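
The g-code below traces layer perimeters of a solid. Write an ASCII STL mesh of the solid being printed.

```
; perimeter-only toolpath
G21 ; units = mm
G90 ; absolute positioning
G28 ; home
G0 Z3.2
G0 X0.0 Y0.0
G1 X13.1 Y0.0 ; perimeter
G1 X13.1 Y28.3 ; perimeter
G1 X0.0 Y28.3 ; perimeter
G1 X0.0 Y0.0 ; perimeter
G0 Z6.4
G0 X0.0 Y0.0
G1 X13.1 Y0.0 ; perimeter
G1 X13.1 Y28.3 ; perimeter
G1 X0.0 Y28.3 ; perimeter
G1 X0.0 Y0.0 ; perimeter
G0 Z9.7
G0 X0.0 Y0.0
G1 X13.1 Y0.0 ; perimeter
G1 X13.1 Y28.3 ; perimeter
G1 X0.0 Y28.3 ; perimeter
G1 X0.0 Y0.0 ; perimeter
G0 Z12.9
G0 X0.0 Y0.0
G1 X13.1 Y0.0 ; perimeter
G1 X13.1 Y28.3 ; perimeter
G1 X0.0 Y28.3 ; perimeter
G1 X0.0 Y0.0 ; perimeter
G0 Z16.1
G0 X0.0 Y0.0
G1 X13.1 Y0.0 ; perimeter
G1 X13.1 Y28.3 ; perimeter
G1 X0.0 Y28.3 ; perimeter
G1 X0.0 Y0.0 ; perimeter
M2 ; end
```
solid part
  facet normal 0.0000 0.0000 -1.0000
    outer loop
      vertex 13.1 28.3 0.0
      vertex 13.1 0.0 0.0
      vertex 0.0 0.0 0.0
    endloop
  endfacet
  facet normal 0.0000 0.0000 -1.0000
    outer loop
      vertex 0.0 28.3 0.0
      vertex 13.1 28.3 0.0
      vertex 0.0 0.0 0.0
    endloop
  endfacet
  facet normal 0.0000 0.0000 1.0000
    outer loop
      vertex 0.0 0.0 16.1
      vertex 13.1 0.0 16.1
      vertex 13.1 28.3 16.1
    endloop
  endfacet
  facet normal 0.0000 0.0000 1.0000
    outer loop
      vertex 0.0 0.0 16.1
      vertex 13.1 28.3 16.1
      vertex 0.0 28.3 16.1
    endloop
  endfacet
  facet normal 0.0000 -1.0000 0.0000
    outer loop
      vertex 0.0 0.0 0.0
      vertex 13.1 0.0 0.0
      vertex 13.1 0.0 16.1
    endloop
  endfacet
  facet normal 0.0000 -1.0000 0.0000
    outer loop
      vertex 0.0 0.0 0.0
      vertex 13.1 0.0 16.1
      vertex 0.0 0.0 16.1
    endloop
  endfacet
  facet normal 0.0000 1.0000 0.0000
    outer loop
      vertex 13.1 28.3 16.1
      vertex 13.1 28.3 0.0
      vertex 0.0 28.3 0.0
    endloop
  endfacet
  facet normal 0.0000 1.0000 0.0000
    outer loop
      vertex 0.0 28.3 16.1
      vertex 13.1 28.3 16.1
      vertex 0.0 28.3 0.0
    endloop
  endfacet
  facet normal -1.0000 0.0000 0.0000
    outer loop
      vertex 0.0 28.3 16.1
      vertex 0.0 28.3 0.0
      vertex 0.0 0.0 0.0
    endloop
  endfacet
  facet normal -1.0000 0.0000 0.0000
    outer loop
      vertex 0.0 0.0 16.1
      vertex 0.0 28.3 16.1
      vertex 0.0 0.0 0.0
    endloop
  endfacet
  facet normal 1.0000 0.0000 0.0000
    outer loop
      vertex 13.1 0.0 0.0
      vertex 13.1 28.3 0.0
      vertex 13.1 28.3 16.1
    endloop
  endfacet
  facet normal 1.0000 0.0000 0.0000
    outer loop
      vertex 13.1 0.0 0.0
      vertex 13.1 28.3 16.1
      vertex 13.1 0.0 16.1
    endloop
  endfacet
endsolid part

The G0 Z moves step by Δz≈3.2 mm. Every layer's G1 loop is the same polygon, so the solid is a straight extrusion of it from z=0 to z≈16.1. Closing with flat bottom and top caps and triangulating gives 12 facets — a rectangular box, roughly 13.1 × 28.3 mm footprint and 16.1 mm tall.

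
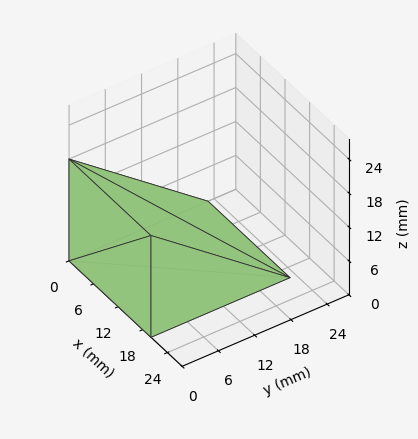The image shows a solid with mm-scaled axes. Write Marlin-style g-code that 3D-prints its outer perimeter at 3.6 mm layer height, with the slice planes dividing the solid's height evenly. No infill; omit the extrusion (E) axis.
Reading the render: the shape is a wedge (ramp): 20 × 23 mm base, rising to 18 mm along the y=0 edge and sloping linearly to z=0 at y=23 (dimensions read to the nearest mm from the axis ticks). For the g-code, the solid's height is divided into equal slices at the stated Δz and each level perimeter traced with G1 moves after a G0 lift.

; perimeter-only toolpath
G21 ; units = mm
G90 ; absolute positioning
G28 ; home
; layer 1
G0 Z3.6
G0 X0.0 Y0.0
G1 X20.0 Y0.0
G1 X20.0 Y18.4
G1 X0.0 Y18.4
G1 X0.0 Y0.0
; layer 2
G0 Z7.2
G0 X0.0 Y0.0
G1 X20.0 Y0.0
G1 X20.0 Y13.8
G1 X0.0 Y13.8
G1 X0.0 Y0.0
; layer 3
G0 Z10.8
G0 X0.0 Y0.0
G1 X20.0 Y0.0
G1 X20.0 Y9.2
G1 X0.0 Y9.2
G1 X0.0 Y0.0
; layer 4
G0 Z14.4
G0 X0.0 Y0.0
G1 X20.0 Y0.0
G1 X20.0 Y4.6
G1 X0.0 Y4.6
G1 X0.0 Y0.0
M2 ; end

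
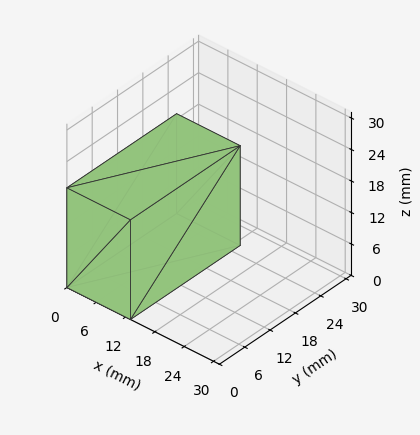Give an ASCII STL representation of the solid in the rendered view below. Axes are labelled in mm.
Reading the render: the shape is a rectangular box, roughly 13 × 26 mm footprint and 19 mm tall (dimensions read to the nearest mm from the axis ticks). For the STL, each face is triangulated and given an outward normal.

solid part
  facet normal 0.0000 0.0000 -1.0000
    outer loop
      vertex 13.0 26.0 0.0
      vertex 13.0 0.0 0.0
      vertex 0.0 0.0 0.0
    endloop
  endfacet
  facet normal 0.0000 0.0000 -1.0000
    outer loop
      vertex 0.0 26.0 0.0
      vertex 13.0 26.0 0.0
      vertex 0.0 0.0 0.0
    endloop
  endfacet
  facet normal 0.0000 0.0000 1.0000
    outer loop
      vertex 0.0 0.0 19.0
      vertex 13.0 0.0 19.0
      vertex 13.0 26.0 19.0
    endloop
  endfacet
  facet normal 0.0000 0.0000 1.0000
    outer loop
      vertex 0.0 0.0 19.0
      vertex 13.0 26.0 19.0
      vertex 0.0 26.0 19.0
    endloop
  endfacet
  facet normal 0.0000 -1.0000 0.0000
    outer loop
      vertex 0.0 0.0 0.0
      vertex 13.0 0.0 0.0
      vertex 13.0 0.0 19.0
    endloop
  endfacet
  facet normal 0.0000 -1.0000 0.0000
    outer loop
      vertex 0.0 0.0 0.0
      vertex 13.0 0.0 19.0
      vertex 0.0 0.0 19.0
    endloop
  endfacet
  facet normal 0.0000 1.0000 0.0000
    outer loop
      vertex 13.0 26.0 19.0
      vertex 13.0 26.0 0.0
      vertex 0.0 26.0 0.0
    endloop
  endfacet
  facet normal 0.0000 1.0000 0.0000
    outer loop
      vertex 0.0 26.0 19.0
      vertex 13.0 26.0 19.0
      vertex 0.0 26.0 0.0
    endloop
  endfacet
  facet normal -1.0000 0.0000 0.0000
    outer loop
      vertex 0.0 26.0 19.0
      vertex 0.0 26.0 0.0
      vertex 0.0 0.0 0.0
    endloop
  endfacet
  facet normal -1.0000 0.0000 0.0000
    outer loop
      vertex 0.0 0.0 19.0
      vertex 0.0 26.0 19.0
      vertex 0.0 0.0 0.0
    endloop
  endfacet
  facet normal 1.0000 0.0000 0.0000
    outer loop
      vertex 13.0 0.0 0.0
      vertex 13.0 26.0 0.0
      vertex 13.0 26.0 19.0
    endloop
  endfacet
  facet normal 1.0000 0.0000 0.0000
    outer loop
      vertex 13.0 0.0 0.0
      vertex 13.0 26.0 19.0
      vertex 13.0 0.0 19.0
    endloop
  endfacet
endsolid part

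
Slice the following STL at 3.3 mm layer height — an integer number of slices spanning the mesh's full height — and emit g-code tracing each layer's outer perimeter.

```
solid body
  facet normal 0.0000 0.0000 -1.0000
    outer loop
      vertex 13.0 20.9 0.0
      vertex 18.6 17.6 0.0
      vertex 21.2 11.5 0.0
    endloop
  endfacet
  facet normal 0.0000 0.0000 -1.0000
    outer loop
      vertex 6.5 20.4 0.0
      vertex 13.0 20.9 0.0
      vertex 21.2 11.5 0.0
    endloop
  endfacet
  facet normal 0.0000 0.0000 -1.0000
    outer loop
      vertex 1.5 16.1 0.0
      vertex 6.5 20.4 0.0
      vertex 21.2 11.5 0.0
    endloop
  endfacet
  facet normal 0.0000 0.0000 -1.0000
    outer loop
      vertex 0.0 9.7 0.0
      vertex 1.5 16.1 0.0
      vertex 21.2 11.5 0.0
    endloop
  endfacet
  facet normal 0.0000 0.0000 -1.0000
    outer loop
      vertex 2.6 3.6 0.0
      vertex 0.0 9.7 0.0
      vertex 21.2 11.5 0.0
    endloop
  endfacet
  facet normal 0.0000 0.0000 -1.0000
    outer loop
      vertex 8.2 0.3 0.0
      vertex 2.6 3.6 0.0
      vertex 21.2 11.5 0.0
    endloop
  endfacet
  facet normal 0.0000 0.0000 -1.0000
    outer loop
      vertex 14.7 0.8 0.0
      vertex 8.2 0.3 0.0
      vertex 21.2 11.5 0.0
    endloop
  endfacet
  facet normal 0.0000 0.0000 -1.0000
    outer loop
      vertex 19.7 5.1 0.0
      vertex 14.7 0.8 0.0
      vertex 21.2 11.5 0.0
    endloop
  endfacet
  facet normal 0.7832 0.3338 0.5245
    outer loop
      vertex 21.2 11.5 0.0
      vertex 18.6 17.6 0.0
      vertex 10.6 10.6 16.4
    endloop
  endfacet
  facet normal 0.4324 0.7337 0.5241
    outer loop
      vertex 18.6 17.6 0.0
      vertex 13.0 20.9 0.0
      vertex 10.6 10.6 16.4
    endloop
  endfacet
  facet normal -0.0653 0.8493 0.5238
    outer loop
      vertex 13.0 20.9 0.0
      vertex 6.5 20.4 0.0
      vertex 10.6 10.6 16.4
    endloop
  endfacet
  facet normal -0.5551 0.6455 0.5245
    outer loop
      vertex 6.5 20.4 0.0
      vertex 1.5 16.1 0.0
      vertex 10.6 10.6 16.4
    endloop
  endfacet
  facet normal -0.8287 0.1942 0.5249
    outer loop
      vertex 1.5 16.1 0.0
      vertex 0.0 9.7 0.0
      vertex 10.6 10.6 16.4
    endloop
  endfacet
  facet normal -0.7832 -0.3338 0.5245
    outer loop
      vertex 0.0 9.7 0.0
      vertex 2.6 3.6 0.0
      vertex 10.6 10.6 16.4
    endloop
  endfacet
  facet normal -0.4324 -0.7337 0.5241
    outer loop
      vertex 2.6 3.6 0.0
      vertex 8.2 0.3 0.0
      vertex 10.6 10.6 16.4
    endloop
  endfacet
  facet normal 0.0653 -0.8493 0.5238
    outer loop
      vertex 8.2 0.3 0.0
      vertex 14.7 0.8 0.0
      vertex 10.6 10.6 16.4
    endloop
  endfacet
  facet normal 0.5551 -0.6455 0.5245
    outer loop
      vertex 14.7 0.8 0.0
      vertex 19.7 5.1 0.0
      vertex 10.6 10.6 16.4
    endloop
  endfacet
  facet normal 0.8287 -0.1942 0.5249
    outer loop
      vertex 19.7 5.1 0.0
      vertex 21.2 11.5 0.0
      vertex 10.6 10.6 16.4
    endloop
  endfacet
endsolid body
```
; perimeter-only toolpath
G21 ; units = mm
G90 ; absolute positioning
G28 ; home
; layer 1
G0 Z3.3
G0 X19.1 Y11.3
G1 X17.0 Y16.2
G1 X12.5 Y18.8
G1 X7.3 Y18.4
G1 X3.3 Y15.0
G1 X2.1 Y9.9
G1 X4.2 Y5.0
G1 X8.7 Y2.4
G1 X13.9 Y2.8
G1 X17.9 Y6.2
G1 X19.1 Y11.3
; layer 2
G0 Z6.6
G0 X17.0 Y11.1
G1 X15.4 Y14.8
G1 X12.0 Y16.8
G1 X8.1 Y16.5
G1 X5.1 Y13.9
G1 X4.2 Y10.1
G1 X5.8 Y6.4
G1 X9.2 Y4.4
G1 X13.1 Y4.7
G1 X16.1 Y7.3
G1 X17.0 Y11.1
; layer 3
G0 Z9.8
G0 X14.8 Y11.0
G1 X13.8 Y13.4
G1 X11.6 Y14.7
G1 X9.0 Y14.5
G1 X7.0 Y12.8
G1 X6.4 Y10.2
G1 X7.4 Y7.8
G1 X9.6 Y6.5
G1 X12.2 Y6.7
G1 X14.2 Y8.4
G1 X14.8 Y11.0
; layer 4
G0 Z13.1
G0 X12.7 Y10.8
G1 X12.2 Y12.0
G1 X11.1 Y12.7
G1 X9.8 Y12.6
G1 X8.8 Y11.7
G1 X8.5 Y10.4
G1 X9.0 Y9.2
G1 X10.1 Y8.5
G1 X11.4 Y8.6
G1 X12.4 Y9.5
G1 X12.7 Y10.8
M2 ; end

The solid is a regular 10-sided pyramid, base circumscribed radius ≈ 10.6 mm, apex at z ≈ 16.4 mm. Slicing at Δz = 3.3 mm — 5 equal slices spanning the solid's height, so layer i sits at z = i·h/5 — gives 4 non-empty perimeters. Each is a 10-segment closed polygon; G0 lifts to the layer z and rapids to the start vertex, then G1 traces the edges. The cross-section shrinks linearly with z (the slice at the apex is degenerate and omitted).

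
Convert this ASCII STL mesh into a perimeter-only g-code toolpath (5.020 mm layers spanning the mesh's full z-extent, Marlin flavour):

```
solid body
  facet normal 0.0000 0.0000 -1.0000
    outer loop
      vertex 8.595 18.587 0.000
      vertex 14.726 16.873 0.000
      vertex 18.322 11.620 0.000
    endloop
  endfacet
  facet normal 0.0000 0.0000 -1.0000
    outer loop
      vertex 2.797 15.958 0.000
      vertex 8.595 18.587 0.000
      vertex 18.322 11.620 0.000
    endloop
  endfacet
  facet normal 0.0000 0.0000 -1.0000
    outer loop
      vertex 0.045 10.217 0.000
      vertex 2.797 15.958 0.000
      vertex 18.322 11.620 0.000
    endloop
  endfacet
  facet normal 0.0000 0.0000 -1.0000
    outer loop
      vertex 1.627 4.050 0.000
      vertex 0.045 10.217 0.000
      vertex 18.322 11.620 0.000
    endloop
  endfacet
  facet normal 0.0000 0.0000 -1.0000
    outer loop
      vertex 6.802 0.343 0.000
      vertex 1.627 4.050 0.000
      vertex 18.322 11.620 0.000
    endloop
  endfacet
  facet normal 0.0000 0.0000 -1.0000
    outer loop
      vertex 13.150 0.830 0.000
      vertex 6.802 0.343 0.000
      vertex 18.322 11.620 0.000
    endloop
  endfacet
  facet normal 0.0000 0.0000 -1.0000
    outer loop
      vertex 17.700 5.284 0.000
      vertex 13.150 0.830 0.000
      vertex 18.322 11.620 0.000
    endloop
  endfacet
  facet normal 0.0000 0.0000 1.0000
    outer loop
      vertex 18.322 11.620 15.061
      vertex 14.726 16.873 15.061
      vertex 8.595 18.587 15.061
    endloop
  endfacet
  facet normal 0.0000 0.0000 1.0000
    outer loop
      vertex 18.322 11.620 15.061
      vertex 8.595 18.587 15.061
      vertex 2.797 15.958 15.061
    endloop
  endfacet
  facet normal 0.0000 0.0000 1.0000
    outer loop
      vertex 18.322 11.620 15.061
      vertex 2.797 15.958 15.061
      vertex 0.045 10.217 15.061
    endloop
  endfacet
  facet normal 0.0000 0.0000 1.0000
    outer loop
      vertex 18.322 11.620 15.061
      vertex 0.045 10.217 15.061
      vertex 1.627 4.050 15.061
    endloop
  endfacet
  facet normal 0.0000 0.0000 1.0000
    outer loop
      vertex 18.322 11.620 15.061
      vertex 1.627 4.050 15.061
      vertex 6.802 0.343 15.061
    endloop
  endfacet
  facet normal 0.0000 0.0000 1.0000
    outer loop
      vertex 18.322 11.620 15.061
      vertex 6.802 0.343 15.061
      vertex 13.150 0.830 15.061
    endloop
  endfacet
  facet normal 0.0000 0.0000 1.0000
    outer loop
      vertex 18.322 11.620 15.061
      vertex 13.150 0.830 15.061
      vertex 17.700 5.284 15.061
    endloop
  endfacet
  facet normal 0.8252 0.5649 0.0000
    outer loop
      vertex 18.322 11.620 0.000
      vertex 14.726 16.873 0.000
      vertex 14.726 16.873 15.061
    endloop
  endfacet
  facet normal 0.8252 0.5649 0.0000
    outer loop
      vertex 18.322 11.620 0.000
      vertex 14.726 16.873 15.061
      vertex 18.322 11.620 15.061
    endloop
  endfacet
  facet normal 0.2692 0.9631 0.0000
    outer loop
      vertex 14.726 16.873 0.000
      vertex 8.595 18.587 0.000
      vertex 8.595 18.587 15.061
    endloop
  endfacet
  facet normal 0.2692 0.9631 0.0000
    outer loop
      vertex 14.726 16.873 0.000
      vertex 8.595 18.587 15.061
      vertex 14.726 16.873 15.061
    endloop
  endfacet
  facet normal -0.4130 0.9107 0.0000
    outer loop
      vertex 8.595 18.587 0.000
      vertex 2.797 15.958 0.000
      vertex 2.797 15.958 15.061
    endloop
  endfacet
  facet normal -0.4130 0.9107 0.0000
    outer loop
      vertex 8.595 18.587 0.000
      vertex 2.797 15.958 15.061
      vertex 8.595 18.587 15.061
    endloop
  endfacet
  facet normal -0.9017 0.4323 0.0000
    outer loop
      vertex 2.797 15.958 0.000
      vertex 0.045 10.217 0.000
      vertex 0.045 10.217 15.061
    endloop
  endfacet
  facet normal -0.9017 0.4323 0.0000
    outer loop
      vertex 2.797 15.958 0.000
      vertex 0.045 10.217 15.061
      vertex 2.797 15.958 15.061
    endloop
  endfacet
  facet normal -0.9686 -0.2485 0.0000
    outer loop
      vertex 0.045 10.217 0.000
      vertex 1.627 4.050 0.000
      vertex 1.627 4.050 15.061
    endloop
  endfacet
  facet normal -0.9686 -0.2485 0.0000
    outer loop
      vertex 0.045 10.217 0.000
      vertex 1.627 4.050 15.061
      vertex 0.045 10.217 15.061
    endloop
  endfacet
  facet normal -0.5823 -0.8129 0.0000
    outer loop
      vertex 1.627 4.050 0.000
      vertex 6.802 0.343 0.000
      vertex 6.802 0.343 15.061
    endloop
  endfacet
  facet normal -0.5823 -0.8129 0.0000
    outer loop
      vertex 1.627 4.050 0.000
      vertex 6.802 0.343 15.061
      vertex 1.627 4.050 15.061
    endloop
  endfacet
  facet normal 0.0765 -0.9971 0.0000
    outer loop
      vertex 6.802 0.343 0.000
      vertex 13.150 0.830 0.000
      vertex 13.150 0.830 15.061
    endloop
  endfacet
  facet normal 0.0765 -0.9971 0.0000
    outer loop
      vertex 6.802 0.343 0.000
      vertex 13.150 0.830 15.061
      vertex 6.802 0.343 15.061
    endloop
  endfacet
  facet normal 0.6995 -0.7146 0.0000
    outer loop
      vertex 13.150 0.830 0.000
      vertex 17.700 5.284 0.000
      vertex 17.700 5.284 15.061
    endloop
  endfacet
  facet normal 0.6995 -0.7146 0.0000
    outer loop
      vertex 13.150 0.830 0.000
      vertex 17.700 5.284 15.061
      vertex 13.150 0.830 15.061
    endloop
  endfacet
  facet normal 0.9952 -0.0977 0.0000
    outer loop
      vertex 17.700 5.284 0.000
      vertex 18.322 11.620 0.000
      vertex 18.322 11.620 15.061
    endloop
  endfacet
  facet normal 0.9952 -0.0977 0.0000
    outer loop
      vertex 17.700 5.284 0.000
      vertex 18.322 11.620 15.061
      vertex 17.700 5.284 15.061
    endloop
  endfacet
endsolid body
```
; perimeter-only toolpath
G21 ; units = mm
G90 ; absolute positioning
G28 ; home
; layer 1
G0 Z5.020
G0 X18.322 Y11.620
G1 X14.726 Y16.873
G1 X8.595 Y18.587
G1 X2.797 Y15.958
G1 X0.045 Y10.217
G1 X1.627 Y4.050
G1 X6.802 Y0.343
G1 X13.150 Y0.830
G1 X17.700 Y5.284
G1 X18.322 Y11.620
; layer 2
G0 Z10.041
G0 X18.322 Y11.620
G1 X14.726 Y16.873
G1 X8.595 Y18.587
G1 X2.797 Y15.958
G1 X0.045 Y10.217
G1 X1.627 Y4.050
G1 X6.802 Y0.343
G1 X13.150 Y0.830
G1 X17.700 Y5.284
G1 X18.322 Y11.620
; layer 3
G0 Z15.061
G0 X18.322 Y11.620
G1 X14.726 Y16.873
G1 X8.595 Y18.587
G1 X2.797 Y15.958
G1 X0.045 Y10.217
G1 X1.627 Y4.050
G1 X6.802 Y0.343
G1 X13.150 Y0.830
G1 X17.700 Y5.284
G1 X18.322 Y11.620
M2 ; end

The solid is a regular 9-sided prism (a cylinder approximated with 9 flat sides), circumscribed radius ≈ 9.31 mm, height ≈ 15.1 mm. Slicing at Δz = 5.020 mm — 3 equal slices spanning the solid's height, so layer i sits at z = i·h/3 — gives 3 non-empty perimeters. Each is a 9-segment closed polygon; G0 lifts to the layer z and rapids to the start vertex, then G1 traces the edges.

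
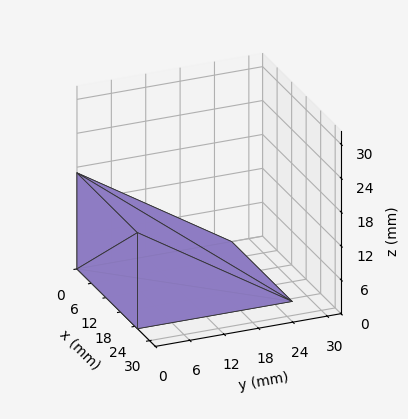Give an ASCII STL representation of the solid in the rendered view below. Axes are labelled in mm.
Reading the render: the shape is a wedge (ramp): 25 × 27 mm base, rising to 17 mm along the y=0 edge and sloping linearly to z=0 at y=27 (dimensions read to the nearest mm from the axis ticks). For the STL, each face is triangulated and given an outward normal.

solid part
  facet normal 0.0000 0.0000 -1.0000
    outer loop
      vertex 25.000 27.000 0.000
      vertex 25.000 0.000 0.000
      vertex 0.000 0.000 0.000
    endloop
  endfacet
  facet normal 0.0000 0.0000 -1.0000
    outer loop
      vertex 0.000 27.000 0.000
      vertex 25.000 27.000 0.000
      vertex 0.000 0.000 0.000
    endloop
  endfacet
  facet normal 0.0000 -1.0000 0.0000
    outer loop
      vertex 0.000 0.000 0.000
      vertex 25.000 0.000 0.000
      vertex 25.000 0.000 17.000
    endloop
  endfacet
  facet normal 0.0000 -1.0000 0.0000
    outer loop
      vertex 0.000 0.000 0.000
      vertex 25.000 0.000 17.000
      vertex 0.000 0.000 17.000
    endloop
  endfacet
  facet normal 0.0000 0.5328 0.8462
    outer loop
      vertex 0.000 0.000 17.000
      vertex 25.000 0.000 17.000
      vertex 25.000 27.000 0.000
    endloop
  endfacet
  facet normal 0.0000 0.5328 0.8462
    outer loop
      vertex 0.000 0.000 17.000
      vertex 25.000 27.000 0.000
      vertex 0.000 27.000 0.000
    endloop
  endfacet
  facet normal -1.0000 0.0000 0.0000
    outer loop
      vertex 0.000 0.000 17.000
      vertex 0.000 27.000 0.000
      vertex 0.000 0.000 0.000
    endloop
  endfacet
  facet normal 1.0000 0.0000 0.0000
    outer loop
      vertex 25.000 0.000 0.000
      vertex 25.000 27.000 0.000
      vertex 25.000 0.000 17.000
    endloop
  endfacet
endsolid part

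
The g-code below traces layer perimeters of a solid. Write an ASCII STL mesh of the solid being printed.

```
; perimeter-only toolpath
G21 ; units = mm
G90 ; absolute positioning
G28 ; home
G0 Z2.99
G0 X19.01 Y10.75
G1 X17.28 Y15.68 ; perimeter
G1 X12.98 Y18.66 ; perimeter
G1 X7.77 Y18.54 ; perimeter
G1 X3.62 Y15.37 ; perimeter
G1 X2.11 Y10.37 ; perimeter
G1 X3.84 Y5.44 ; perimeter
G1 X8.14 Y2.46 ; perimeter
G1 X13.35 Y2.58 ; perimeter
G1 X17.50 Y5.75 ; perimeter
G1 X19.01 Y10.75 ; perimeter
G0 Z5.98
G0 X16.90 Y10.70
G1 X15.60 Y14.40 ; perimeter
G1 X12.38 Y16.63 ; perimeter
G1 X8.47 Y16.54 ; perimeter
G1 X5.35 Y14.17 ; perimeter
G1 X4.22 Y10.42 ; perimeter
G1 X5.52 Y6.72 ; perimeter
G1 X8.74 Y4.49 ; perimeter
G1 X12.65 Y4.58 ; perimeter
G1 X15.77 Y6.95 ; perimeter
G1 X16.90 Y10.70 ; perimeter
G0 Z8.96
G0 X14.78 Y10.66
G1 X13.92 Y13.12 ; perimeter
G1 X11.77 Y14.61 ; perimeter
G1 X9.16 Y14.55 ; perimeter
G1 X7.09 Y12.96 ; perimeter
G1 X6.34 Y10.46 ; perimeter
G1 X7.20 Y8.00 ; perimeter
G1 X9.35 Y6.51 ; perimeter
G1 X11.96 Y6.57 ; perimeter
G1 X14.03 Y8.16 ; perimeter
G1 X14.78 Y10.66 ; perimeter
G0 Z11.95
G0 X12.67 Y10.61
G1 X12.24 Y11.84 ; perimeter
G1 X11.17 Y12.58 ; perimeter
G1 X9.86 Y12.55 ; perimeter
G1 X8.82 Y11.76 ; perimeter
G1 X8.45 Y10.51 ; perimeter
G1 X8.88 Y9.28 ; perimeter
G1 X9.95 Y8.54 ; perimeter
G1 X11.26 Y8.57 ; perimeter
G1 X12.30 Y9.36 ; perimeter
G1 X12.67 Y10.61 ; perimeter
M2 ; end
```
solid part
  facet normal 0.0000 0.0000 -1.0000
    outer loop
      vertex 13.59 20.68 0.00
      vertex 18.96 16.96 0.00
      vertex 21.12 10.80 0.00
    endloop
  endfacet
  facet normal 0.0000 0.0000 -1.0000
    outer loop
      vertex 7.07 20.53 0.00
      vertex 13.59 20.68 0.00
      vertex 21.12 10.80 0.00
    endloop
  endfacet
  facet normal 0.0000 0.0000 -1.0000
    outer loop
      vertex 1.88 16.57 0.00
      vertex 7.07 20.53 0.00
      vertex 21.12 10.80 0.00
    endloop
  endfacet
  facet normal 0.0000 0.0000 -1.0000
    outer loop
      vertex 0.00 10.32 0.00
      vertex 1.88 16.57 0.00
      vertex 21.12 10.80 0.00
    endloop
  endfacet
  facet normal 0.0000 0.0000 -1.0000
    outer loop
      vertex 2.16 4.16 0.00
      vertex 0.00 10.32 0.00
      vertex 21.12 10.80 0.00
    endloop
  endfacet
  facet normal 0.0000 0.0000 -1.0000
    outer loop
      vertex 7.53 0.44 0.00
      vertex 2.16 4.16 0.00
      vertex 21.12 10.80 0.00
    endloop
  endfacet
  facet normal 0.0000 0.0000 -1.0000
    outer loop
      vertex 14.05 0.59 0.00
      vertex 7.53 0.44 0.00
      vertex 21.12 10.80 0.00
    endloop
  endfacet
  facet normal 0.0000 0.0000 -1.0000
    outer loop
      vertex 19.24 4.55 0.00
      vertex 14.05 0.59 0.00
      vertex 21.12 10.80 0.00
    endloop
  endfacet
  facet normal 0.7831 0.2746 0.5579
    outer loop
      vertex 21.12 10.80 0.00
      vertex 18.96 16.96 0.00
      vertex 10.56 10.56 14.94
    endloop
  endfacet
  facet normal 0.4726 0.6822 0.5579
    outer loop
      vertex 18.96 16.96 0.00
      vertex 13.59 20.68 0.00
      vertex 10.56 10.56 14.94
    endloop
  endfacet
  facet normal -0.0191 0.8296 0.5581
    outer loop
      vertex 13.59 20.68 0.00
      vertex 7.07 20.53 0.00
      vertex 10.56 10.56 14.94
    endloop
  endfacet
  facet normal -0.5034 0.6598 0.5579
    outer loop
      vertex 7.07 20.53 0.00
      vertex 1.88 16.57 0.00
      vertex 10.56 10.56 14.94
    endloop
  endfacet
  facet normal -0.7947 0.2391 0.5579
    outer loop
      vertex 1.88 16.57 0.00
      vertex 0.00 10.32 0.00
      vertex 10.56 10.56 14.94
    endloop
  endfacet
  facet normal -0.7831 -0.2746 0.5579
    outer loop
      vertex 0.00 10.32 0.00
      vertex 2.16 4.16 0.00
      vertex 10.56 10.56 14.94
    endloop
  endfacet
  facet normal -0.4726 -0.6822 0.5579
    outer loop
      vertex 2.16 4.16 0.00
      vertex 7.53 0.44 0.00
      vertex 10.56 10.56 14.94
    endloop
  endfacet
  facet normal 0.0191 -0.8296 0.5581
    outer loop
      vertex 7.53 0.44 0.00
      vertex 14.05 0.59 0.00
      vertex 10.56 10.56 14.94
    endloop
  endfacet
  facet normal 0.5034 -0.6598 0.5579
    outer loop
      vertex 14.05 0.59 0.00
      vertex 19.24 4.55 0.00
      vertex 10.56 10.56 14.94
    endloop
  endfacet
  facet normal 0.7947 -0.2391 0.5579
    outer loop
      vertex 19.24 4.55 0.00
      vertex 21.12 10.80 0.00
      vertex 10.56 10.56 14.94
    endloop
  endfacet
endsolid part

The G0 Z moves step by Δz≈2.99 mm. The G1 loops shrink linearly with z, so the solid tapers from its base footprint up to z≈14.9. Closing with a flat bottom cap and the tapered top and triangulating gives 18 facets — a regular 10-sided pyramid, base circumscribed radius ≈ 10.6 mm, apex at z ≈ 14.9 mm.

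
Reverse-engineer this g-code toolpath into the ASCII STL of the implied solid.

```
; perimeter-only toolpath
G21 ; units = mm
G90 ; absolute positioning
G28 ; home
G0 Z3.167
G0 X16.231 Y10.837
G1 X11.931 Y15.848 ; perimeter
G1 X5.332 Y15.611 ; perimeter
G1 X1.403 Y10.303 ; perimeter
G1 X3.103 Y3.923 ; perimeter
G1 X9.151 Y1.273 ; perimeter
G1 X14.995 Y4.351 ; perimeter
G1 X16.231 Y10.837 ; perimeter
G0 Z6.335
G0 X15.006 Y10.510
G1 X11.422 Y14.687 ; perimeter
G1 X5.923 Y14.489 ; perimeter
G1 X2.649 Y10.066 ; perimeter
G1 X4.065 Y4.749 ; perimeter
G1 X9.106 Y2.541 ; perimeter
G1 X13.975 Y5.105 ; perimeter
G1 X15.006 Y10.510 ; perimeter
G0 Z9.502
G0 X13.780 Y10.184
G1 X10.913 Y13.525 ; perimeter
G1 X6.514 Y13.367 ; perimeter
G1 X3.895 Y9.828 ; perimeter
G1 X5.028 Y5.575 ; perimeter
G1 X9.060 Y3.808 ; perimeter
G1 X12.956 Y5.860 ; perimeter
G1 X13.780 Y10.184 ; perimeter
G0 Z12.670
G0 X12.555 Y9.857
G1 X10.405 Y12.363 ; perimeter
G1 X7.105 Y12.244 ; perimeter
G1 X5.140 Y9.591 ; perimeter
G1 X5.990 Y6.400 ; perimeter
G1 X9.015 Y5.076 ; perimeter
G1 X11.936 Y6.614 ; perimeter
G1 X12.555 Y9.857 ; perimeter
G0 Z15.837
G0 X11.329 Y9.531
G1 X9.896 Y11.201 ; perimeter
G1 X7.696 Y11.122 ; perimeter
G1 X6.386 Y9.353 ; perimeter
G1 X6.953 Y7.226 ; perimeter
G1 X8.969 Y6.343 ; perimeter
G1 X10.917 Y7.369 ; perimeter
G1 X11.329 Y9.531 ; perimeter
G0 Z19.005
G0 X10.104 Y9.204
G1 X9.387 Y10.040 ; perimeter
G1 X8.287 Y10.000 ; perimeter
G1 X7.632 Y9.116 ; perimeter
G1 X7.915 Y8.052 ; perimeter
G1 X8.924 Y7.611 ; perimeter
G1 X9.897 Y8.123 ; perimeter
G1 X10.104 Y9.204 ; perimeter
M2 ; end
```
solid part
  facet normal 0.0000 0.0000 -1.0000
    outer loop
      vertex 4.741 16.733 0.000
      vertex 12.440 17.010 0.000
      vertex 17.457 11.163 0.000
    endloop
  endfacet
  facet normal 0.0000 0.0000 -1.0000
    outer loop
      vertex 0.157 10.541 0.000
      vertex 4.741 16.733 0.000
      vertex 17.457 11.163 0.000
    endloop
  endfacet
  facet normal 0.0000 0.0000 -1.0000
    outer loop
      vertex 2.140 3.097 0.000
      vertex 0.157 10.541 0.000
      vertex 17.457 11.163 0.000
    endloop
  endfacet
  facet normal 0.0000 0.0000 -1.0000
    outer loop
      vertex 9.197 0.006 0.000
      vertex 2.140 3.097 0.000
      vertex 17.457 11.163 0.000
    endloop
  endfacet
  facet normal 0.0000 0.0000 -1.0000
    outer loop
      vertex 16.014 3.596 0.000
      vertex 9.197 0.006 0.000
      vertex 17.457 11.163 0.000
    endloop
  endfacet
  facet normal 0.7139 0.6125 0.3394
    outer loop
      vertex 17.457 11.163 0.000
      vertex 12.440 17.010 0.000
      vertex 8.878 8.878 22.172
    endloop
  endfacet
  facet normal -0.0338 0.9401 0.3393
    outer loop
      vertex 12.440 17.010 0.000
      vertex 4.741 16.733 0.000
      vertex 8.878 8.878 22.172
    endloop
  endfacet
  facet normal -0.7560 0.5597 0.3394
    outer loop
      vertex 4.741 16.733 0.000
      vertex 0.157 10.541 0.000
      vertex 8.878 8.878 22.172
    endloop
  endfacet
  facet normal -0.9090 -0.2421 0.3394
    outer loop
      vertex 0.157 10.541 0.000
      vertex 2.140 3.097 0.000
      vertex 8.878 8.878 22.172
    endloop
  endfacet
  facet normal -0.3774 -0.8616 0.3393
    outer loop
      vertex 2.140 3.097 0.000
      vertex 9.197 0.006 0.000
      vertex 8.878 8.878 22.172
    endloop
  endfacet
  facet normal 0.4383 -0.8323 0.3393
    outer loop
      vertex 9.197 0.006 0.000
      vertex 16.014 3.596 0.000
      vertex 8.878 8.878 22.172
    endloop
  endfacet
  facet normal 0.9240 -0.1762 0.3394
    outer loop
      vertex 16.014 3.596 0.000
      vertex 17.457 11.163 0.000
      vertex 8.878 8.878 22.172
    endloop
  endfacet
endsolid part

The G0 Z moves step by Δz≈3.167 mm. The G1 loops shrink linearly with z, so the solid tapers from its base footprint up to z≈22.2. Closing with a flat bottom cap and the tapered top and triangulating gives 12 facets — a regular 7-sided pyramid, base circumscribed radius ≈ 8.88 mm, apex at z ≈ 22.2 mm.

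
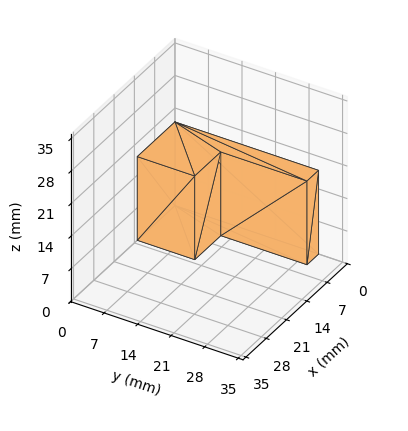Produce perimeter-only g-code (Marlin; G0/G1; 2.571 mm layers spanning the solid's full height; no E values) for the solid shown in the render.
Reading the render: the shape is an L-shaped prism: outer 13 × 30 mm, arm thicknesses ≈ 12 mm (horizontal) and 4 mm (vertical), extruded 18 mm in z (dimensions read to the nearest mm from the axis ticks). For the g-code, the solid's height is divided into equal slices at the stated Δz and each level perimeter traced with G1 moves after a G0 lift.

; perimeter-only toolpath
G21 ; units = mm
G90 ; absolute positioning
G28 ; home
; layer 1
G0 Z2.571
G0 X0.000 Y0.000
G1 X13.000 Y0.000
G1 X13.000 Y12.000
G1 X4.000 Y12.000
G1 X4.000 Y30.000
G1 X0.000 Y30.000
G1 X0.000 Y0.000
; layer 2
G0 Z5.143
G0 X0.000 Y0.000
G1 X13.000 Y0.000
G1 X13.000 Y12.000
G1 X4.000 Y12.000
G1 X4.000 Y30.000
G1 X0.000 Y30.000
G1 X0.000 Y0.000
; layer 3
G0 Z7.714
G0 X0.000 Y0.000
G1 X13.000 Y0.000
G1 X13.000 Y12.000
G1 X4.000 Y12.000
G1 X4.000 Y30.000
G1 X0.000 Y30.000
G1 X0.000 Y0.000
; layer 4
G0 Z10.286
G0 X0.000 Y0.000
G1 X13.000 Y0.000
G1 X13.000 Y12.000
G1 X4.000 Y12.000
G1 X4.000 Y30.000
G1 X0.000 Y30.000
G1 X0.000 Y0.000
; layer 5
G0 Z12.857
G0 X0.000 Y0.000
G1 X13.000 Y0.000
G1 X13.000 Y12.000
G1 X4.000 Y12.000
G1 X4.000 Y30.000
G1 X0.000 Y30.000
G1 X0.000 Y0.000
; layer 6
G0 Z15.429
G0 X0.000 Y0.000
G1 X13.000 Y0.000
G1 X13.000 Y12.000
G1 X4.000 Y12.000
G1 X4.000 Y30.000
G1 X0.000 Y30.000
G1 X0.000 Y0.000
; layer 7
G0 Z18.000
G0 X0.000 Y0.000
G1 X13.000 Y0.000
G1 X13.000 Y12.000
G1 X4.000 Y12.000
G1 X4.000 Y30.000
G1 X0.000 Y30.000
G1 X0.000 Y0.000
M2 ; end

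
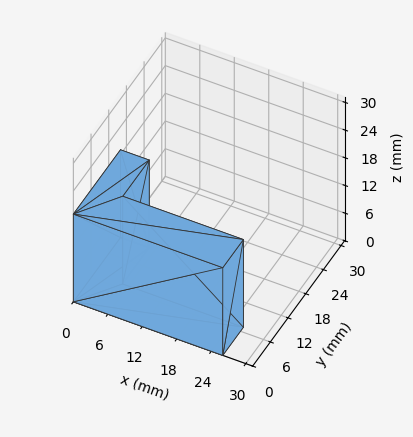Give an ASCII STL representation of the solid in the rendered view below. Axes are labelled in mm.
Reading the render: the shape is an L-shaped prism: outer 26 × 16 mm, arm thicknesses ≈ 7 mm (horizontal) and 5 mm (vertical), extruded 19 mm in z (dimensions read to the nearest mm from the axis ticks). For the STL, each face is triangulated and given an outward normal.

solid part
  facet normal 0.0000 0.0000 -1.0000
    outer loop
      vertex 26.0 7.0 0.0
      vertex 26.0 0.0 0.0
      vertex 0.0 0.0 0.0
    endloop
  endfacet
  facet normal 0.0000 0.0000 -1.0000
    outer loop
      vertex 5.0 7.0 0.0
      vertex 26.0 7.0 0.0
      vertex 0.0 0.0 0.0
    endloop
  endfacet
  facet normal 0.0000 0.0000 -1.0000
    outer loop
      vertex 5.0 16.0 0.0
      vertex 5.0 7.0 0.0
      vertex 0.0 0.0 0.0
    endloop
  endfacet
  facet normal 0.0000 0.0000 -1.0000
    outer loop
      vertex 0.0 16.0 0.0
      vertex 5.0 16.0 0.0
      vertex 0.0 0.0 0.0
    endloop
  endfacet
  facet normal 0.0000 0.0000 1.0000
    outer loop
      vertex 0.0 0.0 19.0
      vertex 26.0 0.0 19.0
      vertex 26.0 7.0 19.0
    endloop
  endfacet
  facet normal 0.0000 0.0000 1.0000
    outer loop
      vertex 0.0 0.0 19.0
      vertex 26.0 7.0 19.0
      vertex 5.0 7.0 19.0
    endloop
  endfacet
  facet normal 0.0000 0.0000 1.0000
    outer loop
      vertex 0.0 0.0 19.0
      vertex 5.0 7.0 19.0
      vertex 5.0 16.0 19.0
    endloop
  endfacet
  facet normal 0.0000 0.0000 1.0000
    outer loop
      vertex 0.0 0.0 19.0
      vertex 5.0 16.0 19.0
      vertex 0.0 16.0 19.0
    endloop
  endfacet
  facet normal 0.0000 -1.0000 0.0000
    outer loop
      vertex 0.0 0.0 0.0
      vertex 26.0 0.0 0.0
      vertex 26.0 0.0 19.0
    endloop
  endfacet
  facet normal 0.0000 -1.0000 0.0000
    outer loop
      vertex 0.0 0.0 0.0
      vertex 26.0 0.0 19.0
      vertex 0.0 0.0 19.0
    endloop
  endfacet
  facet normal 1.0000 0.0000 0.0000
    outer loop
      vertex 26.0 0.0 0.0
      vertex 26.0 7.0 0.0
      vertex 26.0 7.0 19.0
    endloop
  endfacet
  facet normal 1.0000 0.0000 0.0000
    outer loop
      vertex 26.0 0.0 0.0
      vertex 26.0 7.0 19.0
      vertex 26.0 0.0 19.0
    endloop
  endfacet
  facet normal 0.0000 1.0000 0.0000
    outer loop
      vertex 26.0 7.0 0.0
      vertex 5.0 7.0 0.0
      vertex 5.0 7.0 19.0
    endloop
  endfacet
  facet normal 0.0000 1.0000 0.0000
    outer loop
      vertex 26.0 7.0 0.0
      vertex 5.0 7.0 19.0
      vertex 26.0 7.0 19.0
    endloop
  endfacet
  facet normal 1.0000 0.0000 0.0000
    outer loop
      vertex 5.0 7.0 0.0
      vertex 5.0 16.0 0.0
      vertex 5.0 16.0 19.0
    endloop
  endfacet
  facet normal 1.0000 0.0000 0.0000
    outer loop
      vertex 5.0 7.0 0.0
      vertex 5.0 16.0 19.0
      vertex 5.0 7.0 19.0
    endloop
  endfacet
  facet normal 0.0000 1.0000 0.0000
    outer loop
      vertex 5.0 16.0 0.0
      vertex 0.0 16.0 0.0
      vertex 0.0 16.0 19.0
    endloop
  endfacet
  facet normal 0.0000 1.0000 0.0000
    outer loop
      vertex 5.0 16.0 0.0
      vertex 0.0 16.0 19.0
      vertex 5.0 16.0 19.0
    endloop
  endfacet
  facet normal -1.0000 0.0000 0.0000
    outer loop
      vertex 0.0 16.0 0.0
      vertex 0.0 0.0 0.0
      vertex 0.0 0.0 19.0
    endloop
  endfacet
  facet normal -1.0000 0.0000 0.0000
    outer loop
      vertex 0.0 16.0 0.0
      vertex 0.0 0.0 19.0
      vertex 0.0 16.0 19.0
    endloop
  endfacet
endsolid part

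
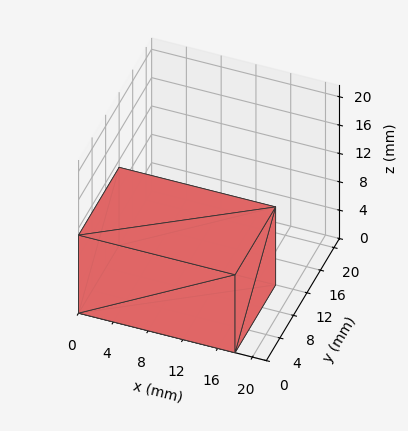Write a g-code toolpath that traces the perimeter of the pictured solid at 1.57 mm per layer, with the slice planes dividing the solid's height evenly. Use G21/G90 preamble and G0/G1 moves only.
Reading the render: the shape is a rectangular box, roughly 18 × 12 mm footprint and 11 mm tall (dimensions read to the nearest mm from the axis ticks). For the g-code, the solid's height is divided into equal slices at the stated Δz and each level perimeter traced with G1 moves after a G0 lift.

; perimeter-only toolpath
G21 ; units = mm
G90 ; absolute positioning
G28 ; home
; layer 1
G0 Z1.57
G0 X0.00 Y0.00
G1 X18.00 Y0.00
G1 X18.00 Y12.00
G1 X0.00 Y12.00
G1 X0.00 Y0.00
; layer 2
G0 Z3.14
G0 X0.00 Y0.00
G1 X18.00 Y0.00
G1 X18.00 Y12.00
G1 X0.00 Y12.00
G1 X0.00 Y0.00
; layer 3
G0 Z4.71
G0 X0.00 Y0.00
G1 X18.00 Y0.00
G1 X18.00 Y12.00
G1 X0.00 Y12.00
G1 X0.00 Y0.00
; layer 4
G0 Z6.29
G0 X0.00 Y0.00
G1 X18.00 Y0.00
G1 X18.00 Y12.00
G1 X0.00 Y12.00
G1 X0.00 Y0.00
; layer 5
G0 Z7.86
G0 X0.00 Y0.00
G1 X18.00 Y0.00
G1 X18.00 Y12.00
G1 X0.00 Y12.00
G1 X0.00 Y0.00
; layer 6
G0 Z9.43
G0 X0.00 Y0.00
G1 X18.00 Y0.00
G1 X18.00 Y12.00
G1 X0.00 Y12.00
G1 X0.00 Y0.00
; layer 7
G0 Z11.00
G0 X0.00 Y0.00
G1 X18.00 Y0.00
G1 X18.00 Y12.00
G1 X0.00 Y12.00
G1 X0.00 Y0.00
M2 ; end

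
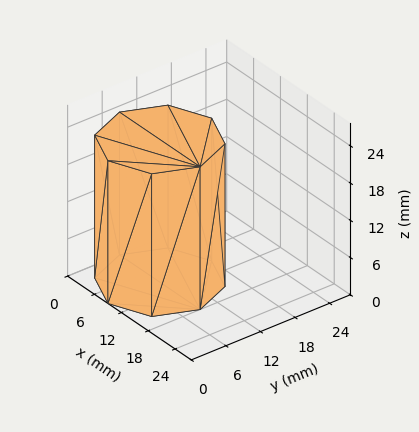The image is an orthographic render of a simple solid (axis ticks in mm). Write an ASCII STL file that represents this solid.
Reading the render: the shape is a regular 8-sided prism (a cylinder approximated with 8 flat sides), circumscribed radius ≈ 9 mm, height ≈ 23 mm (dimensions read to the nearest mm from the axis ticks). For the STL, each face is triangulated and given an outward normal.

solid part
  facet normal 0.0000 0.0000 -1.0000
    outer loop
      vertex 9.00 18.00 0.00
      vertex 15.36 15.36 0.00
      vertex 18.00 9.00 0.00
    endloop
  endfacet
  facet normal 0.0000 0.0000 -1.0000
    outer loop
      vertex 2.64 15.36 0.00
      vertex 9.00 18.00 0.00
      vertex 18.00 9.00 0.00
    endloop
  endfacet
  facet normal 0.0000 0.0000 -1.0000
    outer loop
      vertex 0.00 9.00 0.00
      vertex 2.64 15.36 0.00
      vertex 18.00 9.00 0.00
    endloop
  endfacet
  facet normal 0.0000 0.0000 -1.0000
    outer loop
      vertex 2.64 2.64 0.00
      vertex 0.00 9.00 0.00
      vertex 18.00 9.00 0.00
    endloop
  endfacet
  facet normal 0.0000 0.0000 -1.0000
    outer loop
      vertex 9.00 0.00 0.00
      vertex 2.64 2.64 0.00
      vertex 18.00 9.00 0.00
    endloop
  endfacet
  facet normal 0.0000 0.0000 -1.0000
    outer loop
      vertex 15.36 2.64 0.00
      vertex 9.00 0.00 0.00
      vertex 18.00 9.00 0.00
    endloop
  endfacet
  facet normal 0.0000 0.0000 1.0000
    outer loop
      vertex 18.00 9.00 23.00
      vertex 15.36 15.36 23.00
      vertex 9.00 18.00 23.00
    endloop
  endfacet
  facet normal 0.0000 0.0000 1.0000
    outer loop
      vertex 18.00 9.00 23.00
      vertex 9.00 18.00 23.00
      vertex 2.64 15.36 23.00
    endloop
  endfacet
  facet normal 0.0000 0.0000 1.0000
    outer loop
      vertex 18.00 9.00 23.00
      vertex 2.64 15.36 23.00
      vertex 0.00 9.00 23.00
    endloop
  endfacet
  facet normal 0.0000 0.0000 1.0000
    outer loop
      vertex 18.00 9.00 23.00
      vertex 0.00 9.00 23.00
      vertex 2.64 2.64 23.00
    endloop
  endfacet
  facet normal 0.0000 0.0000 1.0000
    outer loop
      vertex 18.00 9.00 23.00
      vertex 2.64 2.64 23.00
      vertex 9.00 0.00 23.00
    endloop
  endfacet
  facet normal 0.0000 0.0000 1.0000
    outer loop
      vertex 18.00 9.00 23.00
      vertex 9.00 0.00 23.00
      vertex 15.36 2.64 23.00
    endloop
  endfacet
  facet normal 0.9236 0.3834 0.0000
    outer loop
      vertex 18.00 9.00 0.00
      vertex 15.36 15.36 0.00
      vertex 15.36 15.36 23.00
    endloop
  endfacet
  facet normal 0.9236 0.3834 0.0000
    outer loop
      vertex 18.00 9.00 0.00
      vertex 15.36 15.36 23.00
      vertex 18.00 9.00 23.00
    endloop
  endfacet
  facet normal 0.3834 0.9236 0.0000
    outer loop
      vertex 15.36 15.36 0.00
      vertex 9.00 18.00 0.00
      vertex 9.00 18.00 23.00
    endloop
  endfacet
  facet normal 0.3834 0.9236 0.0000
    outer loop
      vertex 15.36 15.36 0.00
      vertex 9.00 18.00 23.00
      vertex 15.36 15.36 23.00
    endloop
  endfacet
  facet normal -0.3834 0.9236 0.0000
    outer loop
      vertex 9.00 18.00 0.00
      vertex 2.64 15.36 0.00
      vertex 2.64 15.36 23.00
    endloop
  endfacet
  facet normal -0.3834 0.9236 0.0000
    outer loop
      vertex 9.00 18.00 0.00
      vertex 2.64 15.36 23.00
      vertex 9.00 18.00 23.00
    endloop
  endfacet
  facet normal -0.9236 0.3834 0.0000
    outer loop
      vertex 2.64 15.36 0.00
      vertex 0.00 9.00 0.00
      vertex 0.00 9.00 23.00
    endloop
  endfacet
  facet normal -0.9236 0.3834 0.0000
    outer loop
      vertex 2.64 15.36 0.00
      vertex 0.00 9.00 23.00
      vertex 2.64 15.36 23.00
    endloop
  endfacet
  facet normal -0.9236 -0.3834 0.0000
    outer loop
      vertex 0.00 9.00 0.00
      vertex 2.64 2.64 0.00
      vertex 2.64 2.64 23.00
    endloop
  endfacet
  facet normal -0.9236 -0.3834 0.0000
    outer loop
      vertex 0.00 9.00 0.00
      vertex 2.64 2.64 23.00
      vertex 0.00 9.00 23.00
    endloop
  endfacet
  facet normal -0.3834 -0.9236 0.0000
    outer loop
      vertex 2.64 2.64 0.00
      vertex 9.00 0.00 0.00
      vertex 9.00 0.00 23.00
    endloop
  endfacet
  facet normal -0.3834 -0.9236 0.0000
    outer loop
      vertex 2.64 2.64 0.00
      vertex 9.00 0.00 23.00
      vertex 2.64 2.64 23.00
    endloop
  endfacet
  facet normal 0.3834 -0.9236 0.0000
    outer loop
      vertex 9.00 0.00 0.00
      vertex 15.36 2.64 0.00
      vertex 15.36 2.64 23.00
    endloop
  endfacet
  facet normal 0.3834 -0.9236 0.0000
    outer loop
      vertex 9.00 0.00 0.00
      vertex 15.36 2.64 23.00
      vertex 9.00 0.00 23.00
    endloop
  endfacet
  facet normal 0.9236 -0.3834 0.0000
    outer loop
      vertex 15.36 2.64 0.00
      vertex 18.00 9.00 0.00
      vertex 18.00 9.00 23.00
    endloop
  endfacet
  facet normal 0.9236 -0.3834 0.0000
    outer loop
      vertex 15.36 2.64 0.00
      vertex 18.00 9.00 23.00
      vertex 15.36 2.64 23.00
    endloop
  endfacet
endsolid part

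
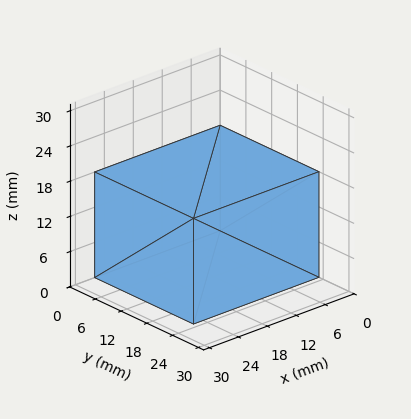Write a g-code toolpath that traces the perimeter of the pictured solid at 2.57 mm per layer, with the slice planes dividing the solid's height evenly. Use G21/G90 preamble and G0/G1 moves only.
Reading the render: the shape is a rectangular box, roughly 26 × 23 mm footprint and 18 mm tall (dimensions read to the nearest mm from the axis ticks). For the g-code, the solid's height is divided into equal slices at the stated Δz and each level perimeter traced with G1 moves after a G0 lift.

; perimeter-only toolpath
G21 ; units = mm
G90 ; absolute positioning
G28 ; home
; layer 1
G0 Z2.57
G0 X0.00 Y0.00
G1 X26.00 Y0.00
G1 X26.00 Y23.00
G1 X0.00 Y23.00
G1 X0.00 Y0.00
; layer 2
G0 Z5.14
G0 X0.00 Y0.00
G1 X26.00 Y0.00
G1 X26.00 Y23.00
G1 X0.00 Y23.00
G1 X0.00 Y0.00
; layer 3
G0 Z7.71
G0 X0.00 Y0.00
G1 X26.00 Y0.00
G1 X26.00 Y23.00
G1 X0.00 Y23.00
G1 X0.00 Y0.00
; layer 4
G0 Z10.29
G0 X0.00 Y0.00
G1 X26.00 Y0.00
G1 X26.00 Y23.00
G1 X0.00 Y23.00
G1 X0.00 Y0.00
; layer 5
G0 Z12.86
G0 X0.00 Y0.00
G1 X26.00 Y0.00
G1 X26.00 Y23.00
G1 X0.00 Y23.00
G1 X0.00 Y0.00
; layer 6
G0 Z15.43
G0 X0.00 Y0.00
G1 X26.00 Y0.00
G1 X26.00 Y23.00
G1 X0.00 Y23.00
G1 X0.00 Y0.00
; layer 7
G0 Z18.00
G0 X0.00 Y0.00
G1 X26.00 Y0.00
G1 X26.00 Y23.00
G1 X0.00 Y23.00
G1 X0.00 Y0.00
M2 ; end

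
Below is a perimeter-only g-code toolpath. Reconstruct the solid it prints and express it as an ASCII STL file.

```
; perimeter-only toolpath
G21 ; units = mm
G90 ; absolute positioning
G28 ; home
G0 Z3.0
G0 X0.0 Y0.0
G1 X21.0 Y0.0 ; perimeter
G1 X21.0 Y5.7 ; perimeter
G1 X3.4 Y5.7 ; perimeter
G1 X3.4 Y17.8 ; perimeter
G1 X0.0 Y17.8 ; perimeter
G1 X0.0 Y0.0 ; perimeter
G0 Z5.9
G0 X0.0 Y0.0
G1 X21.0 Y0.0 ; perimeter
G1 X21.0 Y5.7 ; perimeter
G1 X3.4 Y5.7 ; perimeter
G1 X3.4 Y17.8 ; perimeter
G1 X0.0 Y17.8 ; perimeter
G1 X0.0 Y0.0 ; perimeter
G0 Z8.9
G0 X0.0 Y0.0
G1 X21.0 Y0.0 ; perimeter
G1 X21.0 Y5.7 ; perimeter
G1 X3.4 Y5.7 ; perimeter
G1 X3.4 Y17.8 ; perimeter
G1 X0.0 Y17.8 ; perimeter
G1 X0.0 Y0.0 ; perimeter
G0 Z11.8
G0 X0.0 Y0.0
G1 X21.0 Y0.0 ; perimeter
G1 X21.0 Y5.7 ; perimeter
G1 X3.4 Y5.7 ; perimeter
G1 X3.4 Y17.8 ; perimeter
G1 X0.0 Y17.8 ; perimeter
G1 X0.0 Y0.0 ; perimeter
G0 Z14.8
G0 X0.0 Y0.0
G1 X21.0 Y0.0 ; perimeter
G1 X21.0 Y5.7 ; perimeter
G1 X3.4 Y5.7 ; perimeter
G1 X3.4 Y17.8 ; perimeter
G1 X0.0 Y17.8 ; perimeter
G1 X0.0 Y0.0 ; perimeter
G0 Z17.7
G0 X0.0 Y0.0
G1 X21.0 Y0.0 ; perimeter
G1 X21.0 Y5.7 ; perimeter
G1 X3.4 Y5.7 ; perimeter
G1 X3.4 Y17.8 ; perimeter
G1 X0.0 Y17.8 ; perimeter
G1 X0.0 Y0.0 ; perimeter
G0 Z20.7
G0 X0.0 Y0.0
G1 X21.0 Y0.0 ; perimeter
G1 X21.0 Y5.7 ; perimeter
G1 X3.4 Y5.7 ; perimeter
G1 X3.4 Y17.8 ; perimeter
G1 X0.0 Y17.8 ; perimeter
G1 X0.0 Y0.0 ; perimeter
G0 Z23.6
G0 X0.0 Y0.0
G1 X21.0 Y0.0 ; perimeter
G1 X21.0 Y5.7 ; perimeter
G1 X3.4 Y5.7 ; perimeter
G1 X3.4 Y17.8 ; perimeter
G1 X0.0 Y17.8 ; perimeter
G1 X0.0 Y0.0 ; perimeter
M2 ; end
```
solid part
  facet normal 0.0000 0.0000 -1.0000
    outer loop
      vertex 21.0 5.7 0.0
      vertex 21.0 0.0 0.0
      vertex 0.0 0.0 0.0
    endloop
  endfacet
  facet normal 0.0000 0.0000 -1.0000
    outer loop
      vertex 3.4 5.7 0.0
      vertex 21.0 5.7 0.0
      vertex 0.0 0.0 0.0
    endloop
  endfacet
  facet normal 0.0000 0.0000 -1.0000
    outer loop
      vertex 3.4 17.8 0.0
      vertex 3.4 5.7 0.0
      vertex 0.0 0.0 0.0
    endloop
  endfacet
  facet normal 0.0000 0.0000 -1.0000
    outer loop
      vertex 0.0 17.8 0.0
      vertex 3.4 17.8 0.0
      vertex 0.0 0.0 0.0
    endloop
  endfacet
  facet normal 0.0000 0.0000 1.0000
    outer loop
      vertex 0.0 0.0 23.6
      vertex 21.0 0.0 23.6
      vertex 21.0 5.7 23.6
    endloop
  endfacet
  facet normal 0.0000 0.0000 1.0000
    outer loop
      vertex 0.0 0.0 23.6
      vertex 21.0 5.7 23.6
      vertex 3.4 5.7 23.6
    endloop
  endfacet
  facet normal 0.0000 0.0000 1.0000
    outer loop
      vertex 0.0 0.0 23.6
      vertex 3.4 5.7 23.6
      vertex 3.4 17.8 23.6
    endloop
  endfacet
  facet normal 0.0000 0.0000 1.0000
    outer loop
      vertex 0.0 0.0 23.6
      vertex 3.4 17.8 23.6
      vertex 0.0 17.8 23.6
    endloop
  endfacet
  facet normal 0.0000 -1.0000 0.0000
    outer loop
      vertex 0.0 0.0 0.0
      vertex 21.0 0.0 0.0
      vertex 21.0 0.0 23.6
    endloop
  endfacet
  facet normal 0.0000 -1.0000 0.0000
    outer loop
      vertex 0.0 0.0 0.0
      vertex 21.0 0.0 23.6
      vertex 0.0 0.0 23.6
    endloop
  endfacet
  facet normal 1.0000 0.0000 0.0000
    outer loop
      vertex 21.0 0.0 0.0
      vertex 21.0 5.7 0.0
      vertex 21.0 5.7 23.6
    endloop
  endfacet
  facet normal 1.0000 0.0000 0.0000
    outer loop
      vertex 21.0 0.0 0.0
      vertex 21.0 5.7 23.6
      vertex 21.0 0.0 23.6
    endloop
  endfacet
  facet normal 0.0000 1.0000 0.0000
    outer loop
      vertex 21.0 5.7 0.0
      vertex 3.4 5.7 0.0
      vertex 3.4 5.7 23.6
    endloop
  endfacet
  facet normal 0.0000 1.0000 0.0000
    outer loop
      vertex 21.0 5.7 0.0
      vertex 3.4 5.7 23.6
      vertex 21.0 5.7 23.6
    endloop
  endfacet
  facet normal 1.0000 0.0000 0.0000
    outer loop
      vertex 3.4 5.7 0.0
      vertex 3.4 17.8 0.0
      vertex 3.4 17.8 23.6
    endloop
  endfacet
  facet normal 1.0000 0.0000 0.0000
    outer loop
      vertex 3.4 5.7 0.0
      vertex 3.4 17.8 23.6
      vertex 3.4 5.7 23.6
    endloop
  endfacet
  facet normal 0.0000 1.0000 0.0000
    outer loop
      vertex 3.4 17.8 0.0
      vertex 0.0 17.8 0.0
      vertex 0.0 17.8 23.6
    endloop
  endfacet
  facet normal 0.0000 1.0000 0.0000
    outer loop
      vertex 3.4 17.8 0.0
      vertex 0.0 17.8 23.6
      vertex 3.4 17.8 23.6
    endloop
  endfacet
  facet normal -1.0000 0.0000 0.0000
    outer loop
      vertex 0.0 17.8 0.0
      vertex 0.0 0.0 0.0
      vertex 0.0 0.0 23.6
    endloop
  endfacet
  facet normal -1.0000 0.0000 0.0000
    outer loop
      vertex 0.0 17.8 0.0
      vertex 0.0 0.0 23.6
      vertex 0.0 17.8 23.6
    endloop
  endfacet
endsolid part

The G0 Z moves step by Δz≈3.0 mm. Every layer's G1 loop is the same polygon, so the solid is a straight extrusion of it from z=0 to z≈23.6. Closing with flat bottom and top caps and triangulating gives 20 facets — an L-shaped prism: outer 21 × 17.8 mm, arm thicknesses ≈ 5.7 mm (horizontal) and 3.4 mm (vertical), extruded 23.6 mm in z.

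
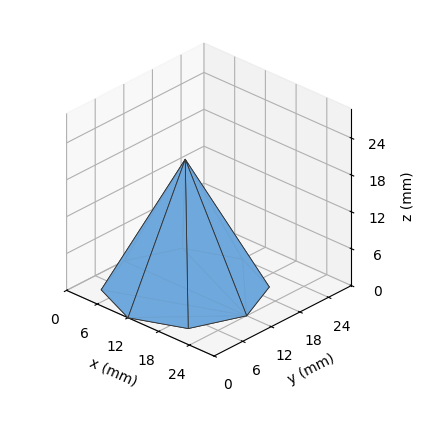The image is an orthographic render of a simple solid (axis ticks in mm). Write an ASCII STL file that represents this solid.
Reading the render: the shape is a regular 8-sided pyramid, base circumscribed radius ≈ 12 mm, apex at z ≈ 21 mm (dimensions read to the nearest mm from the axis ticks). For the STL, each face is triangulated and given an outward normal.

solid part
  facet normal 0.0000 0.0000 -1.0000
    outer loop
      vertex 12.0 24.0 0.0
      vertex 20.5 20.5 0.0
      vertex 24.0 12.0 0.0
    endloop
  endfacet
  facet normal 0.0000 0.0000 -1.0000
    outer loop
      vertex 3.5 20.5 0.0
      vertex 12.0 24.0 0.0
      vertex 24.0 12.0 0.0
    endloop
  endfacet
  facet normal 0.0000 0.0000 -1.0000
    outer loop
      vertex 0.0 12.0 0.0
      vertex 3.5 20.5 0.0
      vertex 24.0 12.0 0.0
    endloop
  endfacet
  facet normal 0.0000 0.0000 -1.0000
    outer loop
      vertex 3.5 3.5 0.0
      vertex 0.0 12.0 0.0
      vertex 24.0 12.0 0.0
    endloop
  endfacet
  facet normal 0.0000 0.0000 -1.0000
    outer loop
      vertex 12.0 0.0 0.0
      vertex 3.5 3.5 0.0
      vertex 24.0 12.0 0.0
    endloop
  endfacet
  facet normal 0.0000 0.0000 -1.0000
    outer loop
      vertex 20.5 3.5 0.0
      vertex 12.0 0.0 0.0
      vertex 24.0 12.0 0.0
    endloop
  endfacet
  facet normal 0.8176 0.3366 0.4672
    outer loop
      vertex 24.0 12.0 0.0
      vertex 20.5 20.5 0.0
      vertex 12.0 12.0 21.0
    endloop
  endfacet
  facet normal 0.3366 0.8176 0.4672
    outer loop
      vertex 20.5 20.5 0.0
      vertex 12.0 24.0 0.0
      vertex 12.0 12.0 21.0
    endloop
  endfacet
  facet normal -0.3366 0.8176 0.4672
    outer loop
      vertex 12.0 24.0 0.0
      vertex 3.5 20.5 0.0
      vertex 12.0 12.0 21.0
    endloop
  endfacet
  facet normal -0.8176 0.3366 0.4672
    outer loop
      vertex 3.5 20.5 0.0
      vertex 0.0 12.0 0.0
      vertex 12.0 12.0 21.0
    endloop
  endfacet
  facet normal -0.8176 -0.3366 0.4672
    outer loop
      vertex 0.0 12.0 0.0
      vertex 3.5 3.5 0.0
      vertex 12.0 12.0 21.0
    endloop
  endfacet
  facet normal -0.3366 -0.8176 0.4672
    outer loop
      vertex 3.5 3.5 0.0
      vertex 12.0 0.0 0.0
      vertex 12.0 12.0 21.0
    endloop
  endfacet
  facet normal 0.3366 -0.8176 0.4672
    outer loop
      vertex 12.0 0.0 0.0
      vertex 20.5 3.5 0.0
      vertex 12.0 12.0 21.0
    endloop
  endfacet
  facet normal 0.8176 -0.3366 0.4672
    outer loop
      vertex 20.5 3.5 0.0
      vertex 24.0 12.0 0.0
      vertex 12.0 12.0 21.0
    endloop
  endfacet
endsolid part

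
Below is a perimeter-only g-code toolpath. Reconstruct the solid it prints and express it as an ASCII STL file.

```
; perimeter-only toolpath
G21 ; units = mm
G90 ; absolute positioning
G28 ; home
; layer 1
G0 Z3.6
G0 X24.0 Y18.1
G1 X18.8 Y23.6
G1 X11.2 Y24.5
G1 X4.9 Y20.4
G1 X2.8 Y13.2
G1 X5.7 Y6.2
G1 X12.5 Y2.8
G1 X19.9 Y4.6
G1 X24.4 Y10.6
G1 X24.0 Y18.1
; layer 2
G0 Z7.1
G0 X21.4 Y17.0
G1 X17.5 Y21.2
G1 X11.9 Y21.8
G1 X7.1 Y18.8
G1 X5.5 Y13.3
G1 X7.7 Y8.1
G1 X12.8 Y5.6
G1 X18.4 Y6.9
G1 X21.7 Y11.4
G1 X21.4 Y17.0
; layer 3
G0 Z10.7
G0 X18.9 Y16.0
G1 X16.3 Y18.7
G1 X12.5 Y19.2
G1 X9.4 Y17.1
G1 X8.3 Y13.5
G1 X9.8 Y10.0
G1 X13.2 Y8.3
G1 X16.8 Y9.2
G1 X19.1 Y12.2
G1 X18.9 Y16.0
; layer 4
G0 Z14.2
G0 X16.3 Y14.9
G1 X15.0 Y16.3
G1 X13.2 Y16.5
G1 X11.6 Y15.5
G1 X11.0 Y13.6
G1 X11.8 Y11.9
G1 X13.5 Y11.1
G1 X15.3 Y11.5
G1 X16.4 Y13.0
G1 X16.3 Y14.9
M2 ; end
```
solid part
  facet normal 0.0000 0.0000 -1.0000
    outer loop
      vertex 10.6 27.2 0.0
      vertex 20.0 26.1 0.0
      vertex 26.5 19.2 0.0
    endloop
  endfacet
  facet normal 0.0000 0.0000 -1.0000
    outer loop
      vertex 2.7 22.1 0.0
      vertex 10.6 27.2 0.0
      vertex 26.5 19.2 0.0
    endloop
  endfacet
  facet normal 0.0000 0.0000 -1.0000
    outer loop
      vertex 0.0 13.0 0.0
      vertex 2.7 22.1 0.0
      vertex 26.5 19.2 0.0
    endloop
  endfacet
  facet normal 0.0000 0.0000 -1.0000
    outer loop
      vertex 3.7 4.3 0.0
      vertex 0.0 13.0 0.0
      vertex 26.5 19.2 0.0
    endloop
  endfacet
  facet normal 0.0000 0.0000 -1.0000
    outer loop
      vertex 12.2 0.1 0.0
      vertex 3.7 4.3 0.0
      vertex 26.5 19.2 0.0
    endloop
  endfacet
  facet normal 0.0000 0.0000 -1.0000
    outer loop
      vertex 21.4 2.3 0.0
      vertex 12.2 0.1 0.0
      vertex 26.5 19.2 0.0
    endloop
  endfacet
  facet normal 0.0000 0.0000 -1.0000
    outer loop
      vertex 27.0 9.8 0.0
      vertex 21.4 2.3 0.0
      vertex 26.5 19.2 0.0
    endloop
  endfacet
  facet normal 0.5886 0.5545 0.5882
    outer loop
      vertex 26.5 19.2 0.0
      vertex 20.0 26.1 0.0
      vertex 13.8 13.8 17.8
    endloop
  endfacet
  facet normal 0.0940 0.8034 0.5879
    outer loop
      vertex 20.0 26.1 0.0
      vertex 10.6 27.2 0.0
      vertex 13.8 13.8 17.8
    endloop
  endfacet
  facet normal -0.4381 0.6786 0.5896
    outer loop
      vertex 10.6 27.2 0.0
      vertex 2.7 22.1 0.0
      vertex 13.8 13.8 17.8
    endloop
  endfacet
  facet normal -0.7741 0.2297 0.5899
    outer loop
      vertex 2.7 22.1 0.0
      vertex 0.0 13.0 0.0
      vertex 13.8 13.8 17.8
    endloop
  endfacet
  facet normal -0.7429 -0.3159 0.5902
    outer loop
      vertex 0.0 13.0 0.0
      vertex 3.7 4.3 0.0
      vertex 13.8 13.8 17.8
    endloop
  endfacet
  facet normal -0.3578 -0.7242 0.5895
    outer loop
      vertex 3.7 4.3 0.0
      vertex 12.2 0.1 0.0
      vertex 13.8 13.8 17.8
    endloop
  endfacet
  facet normal 0.1881 -0.7864 0.5884
    outer loop
      vertex 12.2 0.1 0.0
      vertex 21.4 2.3 0.0
      vertex 13.8 13.8 17.8
    endloop
  endfacet
  facet normal 0.6476 -0.4835 0.5889
    outer loop
      vertex 21.4 2.3 0.0
      vertex 27.0 9.8 0.0
      vertex 13.8 13.8 17.8
    endloop
  endfacet
  facet normal 0.8071 0.0429 0.5889
    outer loop
      vertex 27.0 9.8 0.0
      vertex 26.5 19.2 0.0
      vertex 13.8 13.8 17.8
    endloop
  endfacet
endsolid part

The G0 Z moves step by Δz≈3.6 mm. The G1 loops shrink linearly with z, so the solid tapers from its base footprint up to z≈17.8. Closing with a flat bottom cap and the tapered top and triangulating gives 16 facets — a regular 9-sided pyramid, base circumscribed radius ≈ 13.8 mm, apex at z ≈ 17.8 mm.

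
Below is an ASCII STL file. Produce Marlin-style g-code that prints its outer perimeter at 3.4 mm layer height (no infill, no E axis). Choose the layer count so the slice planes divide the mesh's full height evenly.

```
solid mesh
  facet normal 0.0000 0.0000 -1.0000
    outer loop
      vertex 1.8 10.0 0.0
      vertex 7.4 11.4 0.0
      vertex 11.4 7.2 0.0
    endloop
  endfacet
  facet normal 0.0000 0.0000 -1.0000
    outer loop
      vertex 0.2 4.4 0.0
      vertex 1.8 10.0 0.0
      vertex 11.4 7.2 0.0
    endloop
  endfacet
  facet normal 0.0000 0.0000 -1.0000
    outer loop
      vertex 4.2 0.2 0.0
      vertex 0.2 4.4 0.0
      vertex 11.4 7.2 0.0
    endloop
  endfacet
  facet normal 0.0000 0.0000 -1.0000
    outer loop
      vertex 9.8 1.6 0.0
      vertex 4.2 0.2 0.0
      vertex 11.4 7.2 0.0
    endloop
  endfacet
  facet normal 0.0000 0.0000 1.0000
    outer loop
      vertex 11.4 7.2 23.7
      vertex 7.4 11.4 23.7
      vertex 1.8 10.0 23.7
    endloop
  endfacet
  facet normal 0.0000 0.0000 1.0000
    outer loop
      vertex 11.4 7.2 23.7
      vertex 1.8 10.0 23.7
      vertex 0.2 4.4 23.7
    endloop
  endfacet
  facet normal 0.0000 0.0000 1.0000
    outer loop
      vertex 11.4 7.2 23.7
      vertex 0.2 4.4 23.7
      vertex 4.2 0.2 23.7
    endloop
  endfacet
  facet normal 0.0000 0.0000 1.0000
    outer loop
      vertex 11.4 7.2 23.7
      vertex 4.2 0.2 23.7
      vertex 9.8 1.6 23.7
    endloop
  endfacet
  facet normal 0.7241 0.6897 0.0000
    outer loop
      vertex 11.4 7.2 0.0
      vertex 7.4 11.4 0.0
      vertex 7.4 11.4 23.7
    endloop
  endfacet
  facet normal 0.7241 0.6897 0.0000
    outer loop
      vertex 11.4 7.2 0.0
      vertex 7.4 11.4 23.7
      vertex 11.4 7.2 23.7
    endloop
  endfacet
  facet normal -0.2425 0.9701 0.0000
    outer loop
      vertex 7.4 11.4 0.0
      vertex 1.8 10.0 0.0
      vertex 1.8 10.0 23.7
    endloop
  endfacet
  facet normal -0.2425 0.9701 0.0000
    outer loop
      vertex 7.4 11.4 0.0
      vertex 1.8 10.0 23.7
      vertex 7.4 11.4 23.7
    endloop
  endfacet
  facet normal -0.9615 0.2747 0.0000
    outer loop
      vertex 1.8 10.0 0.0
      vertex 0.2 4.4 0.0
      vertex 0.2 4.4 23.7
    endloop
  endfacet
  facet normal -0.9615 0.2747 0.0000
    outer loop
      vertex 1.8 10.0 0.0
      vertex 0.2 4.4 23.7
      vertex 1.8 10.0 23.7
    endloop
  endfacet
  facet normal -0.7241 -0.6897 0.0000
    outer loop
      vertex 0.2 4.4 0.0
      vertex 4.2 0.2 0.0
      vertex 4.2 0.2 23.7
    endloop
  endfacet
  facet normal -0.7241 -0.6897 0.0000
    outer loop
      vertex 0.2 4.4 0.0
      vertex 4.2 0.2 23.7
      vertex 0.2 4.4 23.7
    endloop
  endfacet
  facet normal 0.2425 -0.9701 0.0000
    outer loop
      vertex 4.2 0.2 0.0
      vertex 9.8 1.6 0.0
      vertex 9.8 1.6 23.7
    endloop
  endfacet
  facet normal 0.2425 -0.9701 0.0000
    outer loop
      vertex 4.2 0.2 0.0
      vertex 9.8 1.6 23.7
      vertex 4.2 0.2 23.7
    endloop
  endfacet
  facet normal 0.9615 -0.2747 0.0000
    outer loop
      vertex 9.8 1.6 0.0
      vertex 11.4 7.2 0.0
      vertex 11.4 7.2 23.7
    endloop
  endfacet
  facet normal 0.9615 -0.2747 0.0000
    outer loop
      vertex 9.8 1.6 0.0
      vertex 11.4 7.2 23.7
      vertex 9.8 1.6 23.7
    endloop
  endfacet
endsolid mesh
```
; perimeter-only toolpath
G21 ; units = mm
G90 ; absolute positioning
G28 ; home
; layer 1
G0 Z3.4
G0 X11.4 Y7.2
G1 X7.4 Y11.4
G1 X1.8 Y10.0
G1 X0.2 Y4.4
G1 X4.2 Y0.2
G1 X9.8 Y1.6
G1 X11.4 Y7.2
; layer 2
G0 Z6.8
G0 X11.4 Y7.2
G1 X7.4 Y11.4
G1 X1.8 Y10.0
G1 X0.2 Y4.4
G1 X4.2 Y0.2
G1 X9.8 Y1.6
G1 X11.4 Y7.2
; layer 3
G0 Z10.2
G0 X11.4 Y7.2
G1 X7.4 Y11.4
G1 X1.8 Y10.0
G1 X0.2 Y4.4
G1 X4.2 Y0.2
G1 X9.8 Y1.6
G1 X11.4 Y7.2
; layer 4
G0 Z13.5
G0 X11.4 Y7.2
G1 X7.4 Y11.4
G1 X1.8 Y10.0
G1 X0.2 Y4.4
G1 X4.2 Y0.2
G1 X9.8 Y1.6
G1 X11.4 Y7.2
; layer 5
G0 Z16.9
G0 X11.4 Y7.2
G1 X7.4 Y11.4
G1 X1.8 Y10.0
G1 X0.2 Y4.4
G1 X4.2 Y0.2
G1 X9.8 Y1.6
G1 X11.4 Y7.2
; layer 6
G0 Z20.3
G0 X11.4 Y7.2
G1 X7.4 Y11.4
G1 X1.8 Y10.0
G1 X0.2 Y4.4
G1 X4.2 Y0.2
G1 X9.8 Y1.6
G1 X11.4 Y7.2
; layer 7
G0 Z23.7
G0 X11.4 Y7.2
G1 X7.4 Y11.4
G1 X1.8 Y10.0
G1 X0.2 Y4.4
G1 X4.2 Y0.2
G1 X9.8 Y1.6
G1 X11.4 Y7.2
M2 ; end

The solid is a regular 6-sided prism (a cylinder approximated with 6 flat sides), circumscribed radius ≈ 5.8 mm, height ≈ 23.7 mm. Slicing at Δz = 3.4 mm — 7 equal slices spanning the solid's height, so layer i sits at z = i·h/7 — gives 7 non-empty perimeters. Each is a 6-segment closed polygon; G0 lifts to the layer z and rapids to the start vertex, then G1 traces the edges.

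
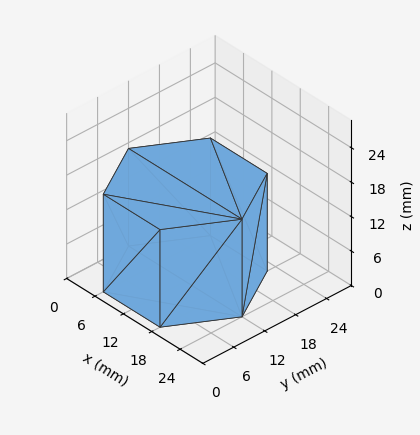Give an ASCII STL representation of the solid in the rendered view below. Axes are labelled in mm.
Reading the render: the shape is a regular 6-sided prism (a cylinder approximated with 6 flat sides), circumscribed radius ≈ 12 mm, height ≈ 17 mm (dimensions read to the nearest mm from the axis ticks). For the STL, each face is triangulated and given an outward normal.

solid part
  facet normal 0.0000 0.0000 -1.0000
    outer loop
      vertex 6.00 22.39 0.00
      vertex 18.00 22.39 0.00
      vertex 24.00 12.00 0.00
    endloop
  endfacet
  facet normal 0.0000 0.0000 -1.0000
    outer loop
      vertex 0.00 12.00 0.00
      vertex 6.00 22.39 0.00
      vertex 24.00 12.00 0.00
    endloop
  endfacet
  facet normal 0.0000 0.0000 -1.0000
    outer loop
      vertex 6.00 1.61 0.00
      vertex 0.00 12.00 0.00
      vertex 24.00 12.00 0.00
    endloop
  endfacet
  facet normal 0.0000 0.0000 -1.0000
    outer loop
      vertex 18.00 1.61 0.00
      vertex 6.00 1.61 0.00
      vertex 24.00 12.00 0.00
    endloop
  endfacet
  facet normal 0.0000 0.0000 1.0000
    outer loop
      vertex 24.00 12.00 17.00
      vertex 18.00 22.39 17.00
      vertex 6.00 22.39 17.00
    endloop
  endfacet
  facet normal 0.0000 0.0000 1.0000
    outer loop
      vertex 24.00 12.00 17.00
      vertex 6.00 22.39 17.00
      vertex 0.00 12.00 17.00
    endloop
  endfacet
  facet normal 0.0000 0.0000 1.0000
    outer loop
      vertex 24.00 12.00 17.00
      vertex 0.00 12.00 17.00
      vertex 6.00 1.61 17.00
    endloop
  endfacet
  facet normal 0.0000 0.0000 1.0000
    outer loop
      vertex 24.00 12.00 17.00
      vertex 6.00 1.61 17.00
      vertex 18.00 1.61 17.00
    endloop
  endfacet
  facet normal 0.8660 0.5001 0.0000
    outer loop
      vertex 24.00 12.00 0.00
      vertex 18.00 22.39 0.00
      vertex 18.00 22.39 17.00
    endloop
  endfacet
  facet normal 0.8660 0.5001 0.0000
    outer loop
      vertex 24.00 12.00 0.00
      vertex 18.00 22.39 17.00
      vertex 24.00 12.00 17.00
    endloop
  endfacet
  facet normal 0.0000 1.0000 0.0000
    outer loop
      vertex 18.00 22.39 0.00
      vertex 6.00 22.39 0.00
      vertex 6.00 22.39 17.00
    endloop
  endfacet
  facet normal 0.0000 1.0000 0.0000
    outer loop
      vertex 18.00 22.39 0.00
      vertex 6.00 22.39 17.00
      vertex 18.00 22.39 17.00
    endloop
  endfacet
  facet normal -0.8660 0.5001 0.0000
    outer loop
      vertex 6.00 22.39 0.00
      vertex 0.00 12.00 0.00
      vertex 0.00 12.00 17.00
    endloop
  endfacet
  facet normal -0.8660 0.5001 0.0000
    outer loop
      vertex 6.00 22.39 0.00
      vertex 0.00 12.00 17.00
      vertex 6.00 22.39 17.00
    endloop
  endfacet
  facet normal -0.8660 -0.5001 0.0000
    outer loop
      vertex 0.00 12.00 0.00
      vertex 6.00 1.61 0.00
      vertex 6.00 1.61 17.00
    endloop
  endfacet
  facet normal -0.8660 -0.5001 0.0000
    outer loop
      vertex 0.00 12.00 0.00
      vertex 6.00 1.61 17.00
      vertex 0.00 12.00 17.00
    endloop
  endfacet
  facet normal 0.0000 -1.0000 0.0000
    outer loop
      vertex 6.00 1.61 0.00
      vertex 18.00 1.61 0.00
      vertex 18.00 1.61 17.00
    endloop
  endfacet
  facet normal 0.0000 -1.0000 0.0000
    outer loop
      vertex 6.00 1.61 0.00
      vertex 18.00 1.61 17.00
      vertex 6.00 1.61 17.00
    endloop
  endfacet
  facet normal 0.8660 -0.5001 0.0000
    outer loop
      vertex 18.00 1.61 0.00
      vertex 24.00 12.00 0.00
      vertex 24.00 12.00 17.00
    endloop
  endfacet
  facet normal 0.8660 -0.5001 0.0000
    outer loop
      vertex 18.00 1.61 0.00
      vertex 24.00 12.00 17.00
      vertex 18.00 1.61 17.00
    endloop
  endfacet
endsolid part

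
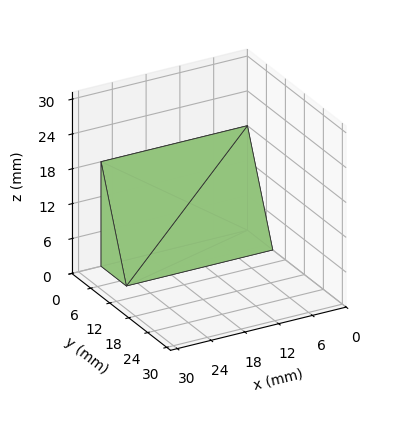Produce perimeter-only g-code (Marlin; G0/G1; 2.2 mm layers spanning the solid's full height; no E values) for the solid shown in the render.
Reading the render: the shape is a wedge (ramp): 26 × 8 mm base, rising to 18 mm along the y=0 edge and sloping linearly to z=0 at y=8 (dimensions read to the nearest mm from the axis ticks). For the g-code, the solid's height is divided into equal slices at the stated Δz and each level perimeter traced with G1 moves after a G0 lift.

; perimeter-only toolpath
G21 ; units = mm
G90 ; absolute positioning
G28 ; home
; layer 1
G0 Z2.2
G0 X0.0 Y0.0
G1 X26.0 Y0.0
G1 X26.0 Y7.0
G1 X0.0 Y7.0
G1 X0.0 Y0.0
; layer 2
G0 Z4.5
G0 X0.0 Y0.0
G1 X26.0 Y0.0
G1 X26.0 Y6.0
G1 X0.0 Y6.0
G1 X0.0 Y0.0
; layer 3
G0 Z6.8
G0 X0.0 Y0.0
G1 X26.0 Y0.0
G1 X26.0 Y5.0
G1 X0.0 Y5.0
G1 X0.0 Y0.0
; layer 4
G0 Z9.0
G0 X0.0 Y0.0
G1 X26.0 Y0.0
G1 X26.0 Y4.0
G1 X0.0 Y4.0
G1 X0.0 Y0.0
; layer 5
G0 Z11.2
G0 X0.0 Y0.0
G1 X26.0 Y0.0
G1 X26.0 Y3.0
G1 X0.0 Y3.0
G1 X0.0 Y0.0
; layer 6
G0 Z13.5
G0 X0.0 Y0.0
G1 X26.0 Y0.0
G1 X26.0 Y2.0
G1 X0.0 Y2.0
G1 X0.0 Y0.0
; layer 7
G0 Z15.8
G0 X0.0 Y0.0
G1 X26.0 Y0.0
G1 X26.0 Y1.0
G1 X0.0 Y1.0
G1 X0.0 Y0.0
M2 ; end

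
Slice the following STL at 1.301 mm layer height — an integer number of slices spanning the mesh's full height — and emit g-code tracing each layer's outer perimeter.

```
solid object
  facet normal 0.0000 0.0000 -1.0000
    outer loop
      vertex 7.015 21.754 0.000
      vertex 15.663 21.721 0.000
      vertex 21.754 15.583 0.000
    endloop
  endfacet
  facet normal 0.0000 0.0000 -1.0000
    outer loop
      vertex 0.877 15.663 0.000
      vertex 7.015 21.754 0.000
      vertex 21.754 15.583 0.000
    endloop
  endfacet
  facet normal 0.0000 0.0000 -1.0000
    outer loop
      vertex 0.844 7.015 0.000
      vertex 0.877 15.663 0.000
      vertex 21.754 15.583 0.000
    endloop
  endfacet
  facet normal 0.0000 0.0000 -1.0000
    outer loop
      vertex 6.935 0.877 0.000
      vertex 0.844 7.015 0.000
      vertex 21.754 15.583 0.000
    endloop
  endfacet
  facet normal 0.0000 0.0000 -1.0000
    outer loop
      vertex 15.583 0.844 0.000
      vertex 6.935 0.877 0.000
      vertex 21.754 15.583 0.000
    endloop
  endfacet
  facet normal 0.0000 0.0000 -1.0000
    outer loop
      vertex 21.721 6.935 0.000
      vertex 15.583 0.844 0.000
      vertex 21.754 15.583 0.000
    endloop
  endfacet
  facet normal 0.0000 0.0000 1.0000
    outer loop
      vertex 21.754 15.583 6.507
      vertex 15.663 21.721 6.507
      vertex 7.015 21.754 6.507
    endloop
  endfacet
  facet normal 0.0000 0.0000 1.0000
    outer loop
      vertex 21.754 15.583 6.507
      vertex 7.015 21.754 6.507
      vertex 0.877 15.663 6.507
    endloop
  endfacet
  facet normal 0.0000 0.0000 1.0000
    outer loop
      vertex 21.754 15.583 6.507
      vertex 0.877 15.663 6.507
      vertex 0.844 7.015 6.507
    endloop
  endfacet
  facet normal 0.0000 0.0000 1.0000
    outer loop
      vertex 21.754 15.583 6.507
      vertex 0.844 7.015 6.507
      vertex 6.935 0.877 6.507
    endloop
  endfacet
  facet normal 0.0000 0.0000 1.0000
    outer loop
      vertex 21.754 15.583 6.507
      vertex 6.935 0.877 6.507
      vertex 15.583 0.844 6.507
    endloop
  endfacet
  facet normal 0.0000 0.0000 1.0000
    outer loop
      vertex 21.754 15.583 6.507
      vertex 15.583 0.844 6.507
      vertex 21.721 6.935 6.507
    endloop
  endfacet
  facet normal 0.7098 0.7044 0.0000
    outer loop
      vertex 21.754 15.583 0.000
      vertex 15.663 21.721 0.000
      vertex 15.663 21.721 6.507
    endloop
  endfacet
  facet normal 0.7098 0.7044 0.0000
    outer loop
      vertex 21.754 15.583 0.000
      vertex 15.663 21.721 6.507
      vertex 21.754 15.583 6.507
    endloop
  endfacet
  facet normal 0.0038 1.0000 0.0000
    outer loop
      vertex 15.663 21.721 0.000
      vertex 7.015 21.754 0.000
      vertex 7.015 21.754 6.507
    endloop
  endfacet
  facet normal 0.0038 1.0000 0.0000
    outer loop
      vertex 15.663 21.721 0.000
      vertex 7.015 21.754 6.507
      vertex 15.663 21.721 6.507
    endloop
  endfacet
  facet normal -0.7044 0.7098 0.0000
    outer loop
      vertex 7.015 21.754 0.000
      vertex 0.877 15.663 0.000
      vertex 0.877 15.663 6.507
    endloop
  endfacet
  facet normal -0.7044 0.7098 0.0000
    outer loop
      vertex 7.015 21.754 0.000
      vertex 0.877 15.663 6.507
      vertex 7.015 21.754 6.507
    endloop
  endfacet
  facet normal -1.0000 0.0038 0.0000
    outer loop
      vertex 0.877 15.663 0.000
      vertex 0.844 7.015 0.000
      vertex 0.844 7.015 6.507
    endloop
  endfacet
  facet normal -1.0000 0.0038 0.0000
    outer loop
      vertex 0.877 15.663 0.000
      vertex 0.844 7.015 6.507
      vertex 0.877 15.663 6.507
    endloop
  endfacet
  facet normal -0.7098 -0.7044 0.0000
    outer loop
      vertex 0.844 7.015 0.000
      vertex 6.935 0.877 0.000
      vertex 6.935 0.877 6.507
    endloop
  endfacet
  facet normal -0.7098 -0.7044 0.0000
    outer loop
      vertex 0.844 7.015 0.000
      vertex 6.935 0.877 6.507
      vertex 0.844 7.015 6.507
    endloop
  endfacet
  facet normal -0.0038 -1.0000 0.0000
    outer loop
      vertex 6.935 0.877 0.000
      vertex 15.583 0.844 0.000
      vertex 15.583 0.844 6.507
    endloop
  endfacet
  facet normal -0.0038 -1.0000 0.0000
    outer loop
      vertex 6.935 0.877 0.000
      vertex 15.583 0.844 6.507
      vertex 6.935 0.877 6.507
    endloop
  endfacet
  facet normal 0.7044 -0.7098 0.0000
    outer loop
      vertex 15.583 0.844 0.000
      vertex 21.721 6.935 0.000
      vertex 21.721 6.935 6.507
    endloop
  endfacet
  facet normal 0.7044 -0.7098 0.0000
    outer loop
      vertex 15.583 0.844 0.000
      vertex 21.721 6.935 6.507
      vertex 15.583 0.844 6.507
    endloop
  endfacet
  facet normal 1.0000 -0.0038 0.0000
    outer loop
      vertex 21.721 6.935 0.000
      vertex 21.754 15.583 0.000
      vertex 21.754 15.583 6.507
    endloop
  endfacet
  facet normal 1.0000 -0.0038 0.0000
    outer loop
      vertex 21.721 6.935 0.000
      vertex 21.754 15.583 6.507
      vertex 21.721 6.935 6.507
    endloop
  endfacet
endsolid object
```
; perimeter-only toolpath
G21 ; units = mm
G90 ; absolute positioning
G28 ; home
; layer 1
G0 Z1.301
G0 X21.754 Y15.583
G1 X15.663 Y21.721
G1 X7.015 Y21.754
G1 X0.877 Y15.663
G1 X0.844 Y7.015
G1 X6.935 Y0.877
G1 X15.583 Y0.844
G1 X21.721 Y6.935
G1 X21.754 Y15.583
; layer 2
G0 Z2.603
G0 X21.754 Y15.583
G1 X15.663 Y21.721
G1 X7.015 Y21.754
G1 X0.877 Y15.663
G1 X0.844 Y7.015
G1 X6.935 Y0.877
G1 X15.583 Y0.844
G1 X21.721 Y6.935
G1 X21.754 Y15.583
; layer 3
G0 Z3.904
G0 X21.754 Y15.583
G1 X15.663 Y21.721
G1 X7.015 Y21.754
G1 X0.877 Y15.663
G1 X0.844 Y7.015
G1 X6.935 Y0.877
G1 X15.583 Y0.844
G1 X21.721 Y6.935
G1 X21.754 Y15.583
; layer 4
G0 Z5.206
G0 X21.754 Y15.583
G1 X15.663 Y21.721
G1 X7.015 Y21.754
G1 X0.877 Y15.663
G1 X0.844 Y7.015
G1 X6.935 Y0.877
G1 X15.583 Y0.844
G1 X21.721 Y6.935
G1 X21.754 Y15.583
; layer 5
G0 Z6.507
G0 X21.754 Y15.583
G1 X15.663 Y21.721
G1 X7.015 Y21.754
G1 X0.877 Y15.663
G1 X0.844 Y7.015
G1 X6.935 Y0.877
G1 X15.583 Y0.844
G1 X21.721 Y6.935
G1 X21.754 Y15.583
M2 ; end

The solid is a regular 8-sided prism (a cylinder approximated with 8 flat sides), circumscribed radius ≈ 11.3 mm, height ≈ 6.51 mm. Slicing at Δz = 1.301 mm — 5 equal slices spanning the solid's height, so layer i sits at z = i·h/5 — gives 5 non-empty perimeters. Each is a 8-segment closed polygon; G0 lifts to the layer z and rapids to the start vertex, then G1 traces the edges.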